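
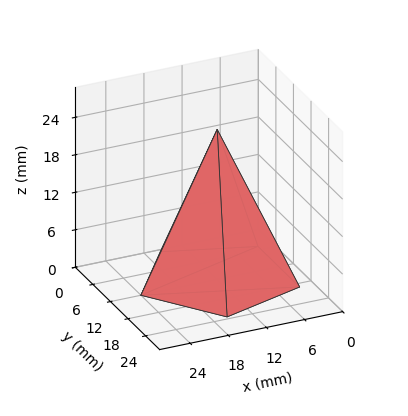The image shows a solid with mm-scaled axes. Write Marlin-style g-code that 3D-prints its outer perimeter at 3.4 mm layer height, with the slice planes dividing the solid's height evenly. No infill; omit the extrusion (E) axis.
Reading the render: the shape is a regular 5-sided pyramid, base circumscribed radius ≈ 12 mm, apex at z ≈ 24 mm (dimensions read to the nearest mm from the axis ticks). For the g-code, the solid's height is divided into equal slices at the stated Δz and each level perimeter traced with G1 moves after a G0 lift.

; perimeter-only toolpath
G21 ; units = mm
G90 ; absolute positioning
G28 ; home
; layer 1
G0 Z3.4
G0 X22.3 Y12.0
G1 X15.2 Y21.8
G1 X3.7 Y18.1
G1 X3.7 Y5.9
G1 X15.2 Y2.2
G1 X22.3 Y12.0
; layer 2
G0 Z6.9
G0 X20.6 Y12.0
G1 X14.6 Y20.1
G1 X5.1 Y17.1
G1 X5.1 Y6.9
G1 X14.6 Y3.9
G1 X20.6 Y12.0
; layer 3
G0 Z10.3
G0 X18.9 Y12.0
G1 X14.1 Y18.5
G1 X6.5 Y16.1
G1 X6.5 Y7.9
G1 X14.1 Y5.5
G1 X18.9 Y12.0
; layer 4
G0 Z13.7
G0 X17.1 Y12.0
G1 X13.6 Y16.9
G1 X7.8 Y15.0
G1 X7.8 Y9.0
G1 X13.6 Y7.1
G1 X17.1 Y12.0
; layer 5
G0 Z17.1
G0 X15.4 Y12.0
G1 X13.1 Y15.3
G1 X9.2 Y14.0
G1 X9.2 Y10.0
G1 X13.1 Y8.7
G1 X15.4 Y12.0
; layer 6
G0 Z20.6
G0 X13.7 Y12.0
G1 X12.5 Y13.6
G1 X10.6 Y13.0
G1 X10.6 Y11.0
G1 X12.5 Y10.4
G1 X13.7 Y12.0
M2 ; end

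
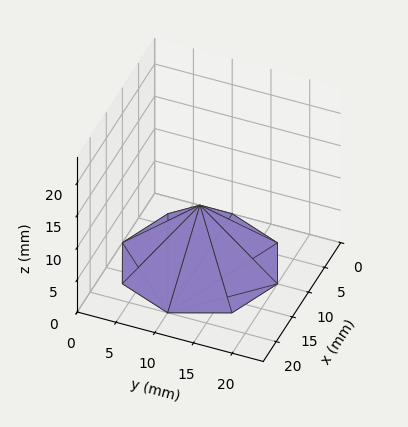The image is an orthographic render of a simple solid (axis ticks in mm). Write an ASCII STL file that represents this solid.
Reading the render: the shape is a regular 8-sided pyramid, base circumscribed radius ≈ 10 mm, apex at z ≈ 9 mm (dimensions read to the nearest mm from the axis ticks). For the STL, each face is triangulated and given an outward normal.

solid part
  facet normal 0.0000 0.0000 -1.0000
    outer loop
      vertex 10.000 20.000 0.000
      vertex 17.071 17.071 0.000
      vertex 20.000 10.000 0.000
    endloop
  endfacet
  facet normal 0.0000 0.0000 -1.0000
    outer loop
      vertex 2.929 17.071 0.000
      vertex 10.000 20.000 0.000
      vertex 20.000 10.000 0.000
    endloop
  endfacet
  facet normal 0.0000 0.0000 -1.0000
    outer loop
      vertex 0.000 10.000 0.000
      vertex 2.929 17.071 0.000
      vertex 20.000 10.000 0.000
    endloop
  endfacet
  facet normal 0.0000 0.0000 -1.0000
    outer loop
      vertex 2.929 2.929 0.000
      vertex 0.000 10.000 0.000
      vertex 20.000 10.000 0.000
    endloop
  endfacet
  facet normal 0.0000 0.0000 -1.0000
    outer loop
      vertex 10.000 0.000 0.000
      vertex 2.929 2.929 0.000
      vertex 20.000 10.000 0.000
    endloop
  endfacet
  facet normal 0.0000 0.0000 -1.0000
    outer loop
      vertex 17.071 2.929 0.000
      vertex 10.000 0.000 0.000
      vertex 20.000 10.000 0.000
    endloop
  endfacet
  facet normal 0.6447 0.2670 0.7163
    outer loop
      vertex 20.000 10.000 0.000
      vertex 17.071 17.071 0.000
      vertex 10.000 10.000 9.000
    endloop
  endfacet
  facet normal 0.2670 0.6447 0.7163
    outer loop
      vertex 17.071 17.071 0.000
      vertex 10.000 20.000 0.000
      vertex 10.000 10.000 9.000
    endloop
  endfacet
  facet normal -0.2670 0.6447 0.7163
    outer loop
      vertex 10.000 20.000 0.000
      vertex 2.929 17.071 0.000
      vertex 10.000 10.000 9.000
    endloop
  endfacet
  facet normal -0.6447 0.2670 0.7163
    outer loop
      vertex 2.929 17.071 0.000
      vertex 0.000 10.000 0.000
      vertex 10.000 10.000 9.000
    endloop
  endfacet
  facet normal -0.6447 -0.2670 0.7163
    outer loop
      vertex 0.000 10.000 0.000
      vertex 2.929 2.929 0.000
      vertex 10.000 10.000 9.000
    endloop
  endfacet
  facet normal -0.2670 -0.6447 0.7163
    outer loop
      vertex 2.929 2.929 0.000
      vertex 10.000 0.000 0.000
      vertex 10.000 10.000 9.000
    endloop
  endfacet
  facet normal 0.2670 -0.6447 0.7163
    outer loop
      vertex 10.000 0.000 0.000
      vertex 17.071 2.929 0.000
      vertex 10.000 10.000 9.000
    endloop
  endfacet
  facet normal 0.6447 -0.2670 0.7163
    outer loop
      vertex 17.071 2.929 0.000
      vertex 20.000 10.000 0.000
      vertex 10.000 10.000 9.000
    endloop
  endfacet
endsolid part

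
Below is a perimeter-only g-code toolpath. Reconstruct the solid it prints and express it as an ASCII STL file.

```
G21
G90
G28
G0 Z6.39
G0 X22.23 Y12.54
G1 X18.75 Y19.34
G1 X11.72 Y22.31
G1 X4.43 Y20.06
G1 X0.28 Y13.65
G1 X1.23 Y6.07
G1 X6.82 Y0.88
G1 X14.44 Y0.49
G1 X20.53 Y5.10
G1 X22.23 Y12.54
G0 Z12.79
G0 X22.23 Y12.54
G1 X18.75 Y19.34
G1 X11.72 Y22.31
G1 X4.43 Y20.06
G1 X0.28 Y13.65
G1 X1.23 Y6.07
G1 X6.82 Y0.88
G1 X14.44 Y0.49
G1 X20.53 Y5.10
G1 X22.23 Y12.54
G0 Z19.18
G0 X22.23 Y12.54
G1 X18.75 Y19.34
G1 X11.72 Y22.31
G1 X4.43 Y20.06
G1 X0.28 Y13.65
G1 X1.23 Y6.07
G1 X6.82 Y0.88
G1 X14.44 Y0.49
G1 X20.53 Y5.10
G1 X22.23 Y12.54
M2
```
solid part
  facet normal 0.0000 0.0000 -1.0000
    outer loop
      vertex 11.72 22.31 0.00
      vertex 18.75 19.34 0.00
      vertex 22.23 12.54 0.00
    endloop
  endfacet
  facet normal 0.0000 0.0000 -1.0000
    outer loop
      vertex 4.43 20.06 0.00
      vertex 11.72 22.31 0.00
      vertex 22.23 12.54 0.00
    endloop
  endfacet
  facet normal 0.0000 0.0000 -1.0000
    outer loop
      vertex 0.28 13.65 0.00
      vertex 4.43 20.06 0.00
      vertex 22.23 12.54 0.00
    endloop
  endfacet
  facet normal 0.0000 0.0000 -1.0000
    outer loop
      vertex 1.23 6.07 0.00
      vertex 0.28 13.65 0.00
      vertex 22.23 12.54 0.00
    endloop
  endfacet
  facet normal 0.0000 0.0000 -1.0000
    outer loop
      vertex 6.82 0.88 0.00
      vertex 1.23 6.07 0.00
      vertex 22.23 12.54 0.00
    endloop
  endfacet
  facet normal 0.0000 0.0000 -1.0000
    outer loop
      vertex 14.44 0.49 0.00
      vertex 6.82 0.88 0.00
      vertex 22.23 12.54 0.00
    endloop
  endfacet
  facet normal 0.0000 0.0000 -1.0000
    outer loop
      vertex 20.53 5.10 0.00
      vertex 14.44 0.49 0.00
      vertex 22.23 12.54 0.00
    endloop
  endfacet
  facet normal 0.0000 0.0000 1.0000
    outer loop
      vertex 22.23 12.54 19.18
      vertex 18.75 19.34 19.18
      vertex 11.72 22.31 19.18
    endloop
  endfacet
  facet normal 0.0000 0.0000 1.0000
    outer loop
      vertex 22.23 12.54 19.18
      vertex 11.72 22.31 19.18
      vertex 4.43 20.06 19.18
    endloop
  endfacet
  facet normal 0.0000 0.0000 1.0000
    outer loop
      vertex 22.23 12.54 19.18
      vertex 4.43 20.06 19.18
      vertex 0.28 13.65 19.18
    endloop
  endfacet
  facet normal 0.0000 0.0000 1.0000
    outer loop
      vertex 22.23 12.54 19.18
      vertex 0.28 13.65 19.18
      vertex 1.23 6.07 19.18
    endloop
  endfacet
  facet normal 0.0000 0.0000 1.0000
    outer loop
      vertex 22.23 12.54 19.18
      vertex 1.23 6.07 19.18
      vertex 6.82 0.88 19.18
    endloop
  endfacet
  facet normal 0.0000 0.0000 1.0000
    outer loop
      vertex 22.23 12.54 19.18
      vertex 6.82 0.88 19.18
      vertex 14.44 0.49 19.18
    endloop
  endfacet
  facet normal 0.0000 0.0000 1.0000
    outer loop
      vertex 22.23 12.54 19.18
      vertex 14.44 0.49 19.18
      vertex 20.53 5.10 19.18
    endloop
  endfacet
  facet normal 0.8902 0.4556 0.0000
    outer loop
      vertex 22.23 12.54 0.00
      vertex 18.75 19.34 0.00
      vertex 18.75 19.34 19.18
    endloop
  endfacet
  facet normal 0.8902 0.4556 0.0000
    outer loop
      vertex 22.23 12.54 0.00
      vertex 18.75 19.34 19.18
      vertex 22.23 12.54 19.18
    endloop
  endfacet
  facet normal 0.3892 0.9212 0.0000
    outer loop
      vertex 18.75 19.34 0.00
      vertex 11.72 22.31 0.00
      vertex 11.72 22.31 19.18
    endloop
  endfacet
  facet normal 0.3892 0.9212 0.0000
    outer loop
      vertex 18.75 19.34 0.00
      vertex 11.72 22.31 19.18
      vertex 18.75 19.34 19.18
    endloop
  endfacet
  facet normal -0.2949 0.9555 0.0000
    outer loop
      vertex 11.72 22.31 0.00
      vertex 4.43 20.06 0.00
      vertex 4.43 20.06 19.18
    endloop
  endfacet
  facet normal -0.2949 0.9555 0.0000
    outer loop
      vertex 11.72 22.31 0.00
      vertex 4.43 20.06 19.18
      vertex 11.72 22.31 19.18
    endloop
  endfacet
  facet normal -0.8394 0.5435 0.0000
    outer loop
      vertex 4.43 20.06 0.00
      vertex 0.28 13.65 0.00
      vertex 0.28 13.65 19.18
    endloop
  endfacet
  facet normal -0.8394 0.5435 0.0000
    outer loop
      vertex 4.43 20.06 0.00
      vertex 0.28 13.65 19.18
      vertex 4.43 20.06 19.18
    endloop
  endfacet
  facet normal -0.9922 -0.1244 0.0000
    outer loop
      vertex 0.28 13.65 0.00
      vertex 1.23 6.07 0.00
      vertex 1.23 6.07 19.18
    endloop
  endfacet
  facet normal -0.9922 -0.1244 0.0000
    outer loop
      vertex 0.28 13.65 0.00
      vertex 1.23 6.07 19.18
      vertex 0.28 13.65 19.18
    endloop
  endfacet
  facet normal -0.6804 -0.7328 0.0000
    outer loop
      vertex 1.23 6.07 0.00
      vertex 6.82 0.88 0.00
      vertex 6.82 0.88 19.18
    endloop
  endfacet
  facet normal -0.6804 -0.7328 0.0000
    outer loop
      vertex 1.23 6.07 0.00
      vertex 6.82 0.88 19.18
      vertex 1.23 6.07 19.18
    endloop
  endfacet
  facet normal -0.0511 -0.9987 0.0000
    outer loop
      vertex 6.82 0.88 0.00
      vertex 14.44 0.49 0.00
      vertex 14.44 0.49 19.18
    endloop
  endfacet
  facet normal -0.0511 -0.9987 0.0000
    outer loop
      vertex 6.82 0.88 0.00
      vertex 14.44 0.49 19.18
      vertex 6.82 0.88 19.18
    endloop
  endfacet
  facet normal 0.6036 -0.7973 0.0000
    outer loop
      vertex 14.44 0.49 0.00
      vertex 20.53 5.10 0.00
      vertex 20.53 5.10 19.18
    endloop
  endfacet
  facet normal 0.6036 -0.7973 0.0000
    outer loop
      vertex 14.44 0.49 0.00
      vertex 20.53 5.10 19.18
      vertex 14.44 0.49 19.18
    endloop
  endfacet
  facet normal 0.9749 -0.2228 0.0000
    outer loop
      vertex 20.53 5.10 0.00
      vertex 22.23 12.54 0.00
      vertex 22.23 12.54 19.18
    endloop
  endfacet
  facet normal 0.9749 -0.2228 0.0000
    outer loop
      vertex 20.53 5.10 0.00
      vertex 22.23 12.54 19.18
      vertex 20.53 5.10 19.18
    endloop
  endfacet
endsolid part

The G0 Z moves step by Δz≈6.39 mm. Every layer's G1 loop is the same polygon, so the solid is a straight extrusion of it from z=0 to z≈19.2. Closing with flat bottom and top caps and triangulating gives 32 facets — a regular 9-sided prism (a cylinder approximated with 9 flat sides), circumscribed radius ≈ 11.2 mm, height ≈ 19.2 mm.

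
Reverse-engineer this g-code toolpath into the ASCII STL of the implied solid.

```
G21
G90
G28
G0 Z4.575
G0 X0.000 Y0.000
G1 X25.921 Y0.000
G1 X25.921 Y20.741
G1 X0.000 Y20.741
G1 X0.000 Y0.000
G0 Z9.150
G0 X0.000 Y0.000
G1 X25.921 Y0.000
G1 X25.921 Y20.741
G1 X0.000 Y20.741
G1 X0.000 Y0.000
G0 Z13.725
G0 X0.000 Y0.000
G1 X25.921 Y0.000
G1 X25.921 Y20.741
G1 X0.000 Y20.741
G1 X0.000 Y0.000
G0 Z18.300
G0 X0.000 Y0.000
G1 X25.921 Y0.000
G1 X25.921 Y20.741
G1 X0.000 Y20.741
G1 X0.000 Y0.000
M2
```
solid part
  facet normal 0.0000 0.0000 -1.0000
    outer loop
      vertex 25.921 20.741 0.000
      vertex 25.921 0.000 0.000
      vertex 0.000 0.000 0.000
    endloop
  endfacet
  facet normal 0.0000 0.0000 -1.0000
    outer loop
      vertex 0.000 20.741 0.000
      vertex 25.921 20.741 0.000
      vertex 0.000 0.000 0.000
    endloop
  endfacet
  facet normal 0.0000 0.0000 1.0000
    outer loop
      vertex 0.000 0.000 18.300
      vertex 25.921 0.000 18.300
      vertex 25.921 20.741 18.300
    endloop
  endfacet
  facet normal 0.0000 0.0000 1.0000
    outer loop
      vertex 0.000 0.000 18.300
      vertex 25.921 20.741 18.300
      vertex 0.000 20.741 18.300
    endloop
  endfacet
  facet normal 0.0000 -1.0000 0.0000
    outer loop
      vertex 0.000 0.000 0.000
      vertex 25.921 0.000 0.000
      vertex 25.921 0.000 18.300
    endloop
  endfacet
  facet normal 0.0000 -1.0000 0.0000
    outer loop
      vertex 0.000 0.000 0.000
      vertex 25.921 0.000 18.300
      vertex 0.000 0.000 18.300
    endloop
  endfacet
  facet normal 0.0000 1.0000 0.0000
    outer loop
      vertex 25.921 20.741 18.300
      vertex 25.921 20.741 0.000
      vertex 0.000 20.741 0.000
    endloop
  endfacet
  facet normal 0.0000 1.0000 0.0000
    outer loop
      vertex 0.000 20.741 18.300
      vertex 25.921 20.741 18.300
      vertex 0.000 20.741 0.000
    endloop
  endfacet
  facet normal -1.0000 0.0000 0.0000
    outer loop
      vertex 0.000 20.741 18.300
      vertex 0.000 20.741 0.000
      vertex 0.000 0.000 0.000
    endloop
  endfacet
  facet normal -1.0000 0.0000 0.0000
    outer loop
      vertex 0.000 0.000 18.300
      vertex 0.000 20.741 18.300
      vertex 0.000 0.000 0.000
    endloop
  endfacet
  facet normal 1.0000 0.0000 0.0000
    outer loop
      vertex 25.921 0.000 0.000
      vertex 25.921 20.741 0.000
      vertex 25.921 20.741 18.300
    endloop
  endfacet
  facet normal 1.0000 0.0000 0.0000
    outer loop
      vertex 25.921 0.000 0.000
      vertex 25.921 20.741 18.300
      vertex 25.921 0.000 18.300
    endloop
  endfacet
endsolid part

The G0 Z moves step by Δz≈4.575 mm. Every layer's G1 loop is the same polygon, so the solid is a straight extrusion of it from z=0 to z≈18.3. Closing with flat bottom and top caps and triangulating gives 12 facets — a rectangular box, roughly 25.9 × 20.7 mm footprint and 18.3 mm tall.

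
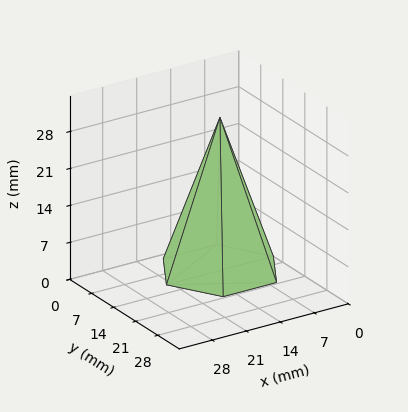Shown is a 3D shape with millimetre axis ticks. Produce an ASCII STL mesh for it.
Reading the render: the shape is a regular 6-sided pyramid, base circumscribed radius ≈ 11 mm, apex at z ≈ 29 mm (dimensions read to the nearest mm from the axis ticks). For the STL, each face is triangulated and given an outward normal.

solid part
  facet normal 0.0000 0.0000 -1.0000
    outer loop
      vertex 5.5 20.5 0.0
      vertex 16.5 20.5 0.0
      vertex 22.0 11.0 0.0
    endloop
  endfacet
  facet normal 0.0000 0.0000 -1.0000
    outer loop
      vertex 0.0 11.0 0.0
      vertex 5.5 20.5 0.0
      vertex 22.0 11.0 0.0
    endloop
  endfacet
  facet normal 0.0000 0.0000 -1.0000
    outer loop
      vertex 5.5 1.5 0.0
      vertex 0.0 11.0 0.0
      vertex 22.0 11.0 0.0
    endloop
  endfacet
  facet normal 0.0000 0.0000 -1.0000
    outer loop
      vertex 16.5 1.5 0.0
      vertex 5.5 1.5 0.0
      vertex 22.0 11.0 0.0
    endloop
  endfacet
  facet normal 0.8223 0.4760 0.3119
    outer loop
      vertex 22.0 11.0 0.0
      vertex 16.5 20.5 0.0
      vertex 11.0 11.0 29.0
    endloop
  endfacet
  facet normal 0.0000 0.9503 0.3113
    outer loop
      vertex 16.5 20.5 0.0
      vertex 5.5 20.5 0.0
      vertex 11.0 11.0 29.0
    endloop
  endfacet
  facet normal -0.8223 0.4760 0.3119
    outer loop
      vertex 5.5 20.5 0.0
      vertex 0.0 11.0 0.0
      vertex 11.0 11.0 29.0
    endloop
  endfacet
  facet normal -0.8223 -0.4760 0.3119
    outer loop
      vertex 0.0 11.0 0.0
      vertex 5.5 1.5 0.0
      vertex 11.0 11.0 29.0
    endloop
  endfacet
  facet normal 0.0000 -0.9503 0.3113
    outer loop
      vertex 5.5 1.5 0.0
      vertex 16.5 1.5 0.0
      vertex 11.0 11.0 29.0
    endloop
  endfacet
  facet normal 0.8223 -0.4760 0.3119
    outer loop
      vertex 16.5 1.5 0.0
      vertex 22.0 11.0 0.0
      vertex 11.0 11.0 29.0
    endloop
  endfacet
endsolid part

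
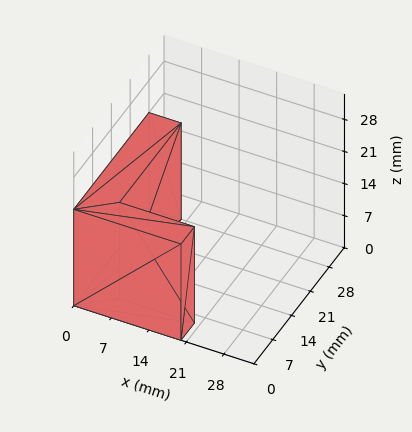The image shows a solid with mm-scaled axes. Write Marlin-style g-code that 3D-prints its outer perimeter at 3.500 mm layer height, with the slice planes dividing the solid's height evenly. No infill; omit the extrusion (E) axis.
Reading the render: the shape is an L-shaped prism: outer 20 × 28 mm, arm thicknesses ≈ 5 mm (horizontal) and 6 mm (vertical), extruded 21 mm in z (dimensions read to the nearest mm from the axis ticks). For the g-code, the solid's height is divided into equal slices at the stated Δz and each level perimeter traced with G1 moves after a G0 lift.

; perimeter-only toolpath
G21 ; units = mm
G90 ; absolute positioning
G28 ; home
; layer 1
G0 Z3.500
G0 X0.000 Y0.000
G1 X20.000 Y0.000
G1 X20.000 Y5.000
G1 X6.000 Y5.000
G1 X6.000 Y28.000
G1 X0.000 Y28.000
G1 X0.000 Y0.000
; layer 2
G0 Z7.000
G0 X0.000 Y0.000
G1 X20.000 Y0.000
G1 X20.000 Y5.000
G1 X6.000 Y5.000
G1 X6.000 Y28.000
G1 X0.000 Y28.000
G1 X0.000 Y0.000
; layer 3
G0 Z10.500
G0 X0.000 Y0.000
G1 X20.000 Y0.000
G1 X20.000 Y5.000
G1 X6.000 Y5.000
G1 X6.000 Y28.000
G1 X0.000 Y28.000
G1 X0.000 Y0.000
; layer 4
G0 Z14.000
G0 X0.000 Y0.000
G1 X20.000 Y0.000
G1 X20.000 Y5.000
G1 X6.000 Y5.000
G1 X6.000 Y28.000
G1 X0.000 Y28.000
G1 X0.000 Y0.000
; layer 5
G0 Z17.500
G0 X0.000 Y0.000
G1 X20.000 Y0.000
G1 X20.000 Y5.000
G1 X6.000 Y5.000
G1 X6.000 Y28.000
G1 X0.000 Y28.000
G1 X0.000 Y0.000
; layer 6
G0 Z21.000
G0 X0.000 Y0.000
G1 X20.000 Y0.000
G1 X20.000 Y5.000
G1 X6.000 Y5.000
G1 X6.000 Y28.000
G1 X0.000 Y28.000
G1 X0.000 Y0.000
M2 ; end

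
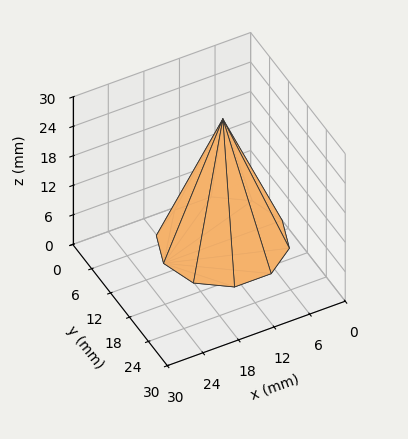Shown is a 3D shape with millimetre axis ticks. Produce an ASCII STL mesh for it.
Reading the render: the shape is a regular 10-sided pyramid, base circumscribed radius ≈ 10 mm, apex at z ≈ 25 mm (dimensions read to the nearest mm from the axis ticks). For the STL, each face is triangulated and given an outward normal.

solid part
  facet normal 0.0000 0.0000 -1.0000
    outer loop
      vertex 13.090 19.511 0.000
      vertex 18.090 15.878 0.000
      vertex 20.000 10.000 0.000
    endloop
  endfacet
  facet normal 0.0000 0.0000 -1.0000
    outer loop
      vertex 6.910 19.511 0.000
      vertex 13.090 19.511 0.000
      vertex 20.000 10.000 0.000
    endloop
  endfacet
  facet normal 0.0000 0.0000 -1.0000
    outer loop
      vertex 1.910 15.878 0.000
      vertex 6.910 19.511 0.000
      vertex 20.000 10.000 0.000
    endloop
  endfacet
  facet normal 0.0000 0.0000 -1.0000
    outer loop
      vertex 0.000 10.000 0.000
      vertex 1.910 15.878 0.000
      vertex 20.000 10.000 0.000
    endloop
  endfacet
  facet normal 0.0000 0.0000 -1.0000
    outer loop
      vertex 1.910 4.122 0.000
      vertex 0.000 10.000 0.000
      vertex 20.000 10.000 0.000
    endloop
  endfacet
  facet normal 0.0000 0.0000 -1.0000
    outer loop
      vertex 6.910 0.489 0.000
      vertex 1.910 4.122 0.000
      vertex 20.000 10.000 0.000
    endloop
  endfacet
  facet normal 0.0000 0.0000 -1.0000
    outer loop
      vertex 13.090 0.489 0.000
      vertex 6.910 0.489 0.000
      vertex 20.000 10.000 0.000
    endloop
  endfacet
  facet normal 0.0000 0.0000 -1.0000
    outer loop
      vertex 18.090 4.122 0.000
      vertex 13.090 0.489 0.000
      vertex 20.000 10.000 0.000
    endloop
  endfacet
  facet normal 0.8889 0.2888 0.3556
    outer loop
      vertex 20.000 10.000 0.000
      vertex 18.090 15.878 0.000
      vertex 10.000 10.000 25.000
    endloop
  endfacet
  facet normal 0.5494 0.7561 0.3556
    outer loop
      vertex 18.090 15.878 0.000
      vertex 13.090 19.511 0.000
      vertex 10.000 10.000 25.000
    endloop
  endfacet
  facet normal 0.0000 0.9346 0.3556
    outer loop
      vertex 13.090 19.511 0.000
      vertex 6.910 19.511 0.000
      vertex 10.000 10.000 25.000
    endloop
  endfacet
  facet normal -0.5494 0.7561 0.3556
    outer loop
      vertex 6.910 19.511 0.000
      vertex 1.910 15.878 0.000
      vertex 10.000 10.000 25.000
    endloop
  endfacet
  facet normal -0.8889 0.2888 0.3556
    outer loop
      vertex 1.910 15.878 0.000
      vertex 0.000 10.000 0.000
      vertex 10.000 10.000 25.000
    endloop
  endfacet
  facet normal -0.8889 -0.2888 0.3556
    outer loop
      vertex 0.000 10.000 0.000
      vertex 1.910 4.122 0.000
      vertex 10.000 10.000 25.000
    endloop
  endfacet
  facet normal -0.5494 -0.7561 0.3556
    outer loop
      vertex 1.910 4.122 0.000
      vertex 6.910 0.489 0.000
      vertex 10.000 10.000 25.000
    endloop
  endfacet
  facet normal 0.0000 -0.9346 0.3556
    outer loop
      vertex 6.910 0.489 0.000
      vertex 13.090 0.489 0.000
      vertex 10.000 10.000 25.000
    endloop
  endfacet
  facet normal 0.5494 -0.7561 0.3556
    outer loop
      vertex 13.090 0.489 0.000
      vertex 18.090 4.122 0.000
      vertex 10.000 10.000 25.000
    endloop
  endfacet
  facet normal 0.8889 -0.2888 0.3556
    outer loop
      vertex 18.090 4.122 0.000
      vertex 20.000 10.000 0.000
      vertex 10.000 10.000 25.000
    endloop
  endfacet
endsolid part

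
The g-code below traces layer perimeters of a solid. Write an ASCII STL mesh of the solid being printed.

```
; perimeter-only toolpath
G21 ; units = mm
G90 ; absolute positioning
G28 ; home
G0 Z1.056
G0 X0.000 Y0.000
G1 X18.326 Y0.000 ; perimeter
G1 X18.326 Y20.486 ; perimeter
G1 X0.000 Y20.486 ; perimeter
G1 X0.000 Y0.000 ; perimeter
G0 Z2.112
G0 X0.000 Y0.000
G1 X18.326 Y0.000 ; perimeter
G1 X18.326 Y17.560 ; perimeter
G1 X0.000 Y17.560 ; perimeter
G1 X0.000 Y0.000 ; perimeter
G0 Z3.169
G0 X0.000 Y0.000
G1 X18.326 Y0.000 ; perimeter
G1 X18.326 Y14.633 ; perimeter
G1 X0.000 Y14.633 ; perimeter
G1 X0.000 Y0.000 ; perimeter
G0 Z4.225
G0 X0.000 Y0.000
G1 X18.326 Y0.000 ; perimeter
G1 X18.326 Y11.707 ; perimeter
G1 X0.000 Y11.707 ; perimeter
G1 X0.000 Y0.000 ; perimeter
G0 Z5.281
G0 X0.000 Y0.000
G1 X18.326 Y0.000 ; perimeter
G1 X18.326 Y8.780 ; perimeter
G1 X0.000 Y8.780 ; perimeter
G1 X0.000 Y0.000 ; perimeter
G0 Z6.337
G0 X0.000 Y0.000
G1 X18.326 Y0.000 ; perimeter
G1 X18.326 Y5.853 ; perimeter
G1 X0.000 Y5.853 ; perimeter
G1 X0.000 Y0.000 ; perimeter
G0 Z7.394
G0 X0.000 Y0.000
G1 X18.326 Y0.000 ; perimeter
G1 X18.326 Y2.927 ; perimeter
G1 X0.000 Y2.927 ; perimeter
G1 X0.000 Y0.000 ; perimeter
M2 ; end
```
solid part
  facet normal 0.0000 0.0000 -1.0000
    outer loop
      vertex 18.326 23.413 0.000
      vertex 18.326 0.000 0.000
      vertex 0.000 0.000 0.000
    endloop
  endfacet
  facet normal 0.0000 0.0000 -1.0000
    outer loop
      vertex 0.000 23.413 0.000
      vertex 18.326 23.413 0.000
      vertex 0.000 0.000 0.000
    endloop
  endfacet
  facet normal 0.0000 -1.0000 0.0000
    outer loop
      vertex 0.000 0.000 0.000
      vertex 18.326 0.000 0.000
      vertex 18.326 0.000 8.450
    endloop
  endfacet
  facet normal 0.0000 -1.0000 0.0000
    outer loop
      vertex 0.000 0.000 0.000
      vertex 18.326 0.000 8.450
      vertex 0.000 0.000 8.450
    endloop
  endfacet
  facet normal 0.0000 0.3395 0.9406
    outer loop
      vertex 0.000 0.000 8.450
      vertex 18.326 0.000 8.450
      vertex 18.326 23.413 0.000
    endloop
  endfacet
  facet normal 0.0000 0.3395 0.9406
    outer loop
      vertex 0.000 0.000 8.450
      vertex 18.326 23.413 0.000
      vertex 0.000 23.413 0.000
    endloop
  endfacet
  facet normal -1.0000 0.0000 0.0000
    outer loop
      vertex 0.000 0.000 8.450
      vertex 0.000 23.413 0.000
      vertex 0.000 0.000 0.000
    endloop
  endfacet
  facet normal 1.0000 0.0000 0.0000
    outer loop
      vertex 18.326 0.000 0.000
      vertex 18.326 23.413 0.000
      vertex 18.326 0.000 8.450
    endloop
  endfacet
endsolid part

The G0 Z moves step by Δz≈1.056 mm. The G1 loops shrink linearly with z, so the solid tapers from its base footprint up to z≈8.45. Closing with a flat bottom cap and the tapered top and triangulating gives 8 facets — a wedge (ramp): 18.3 × 23.4 mm base, rising to 8.45 mm along the y=0 edge and sloping linearly to z=0 at y=23.4.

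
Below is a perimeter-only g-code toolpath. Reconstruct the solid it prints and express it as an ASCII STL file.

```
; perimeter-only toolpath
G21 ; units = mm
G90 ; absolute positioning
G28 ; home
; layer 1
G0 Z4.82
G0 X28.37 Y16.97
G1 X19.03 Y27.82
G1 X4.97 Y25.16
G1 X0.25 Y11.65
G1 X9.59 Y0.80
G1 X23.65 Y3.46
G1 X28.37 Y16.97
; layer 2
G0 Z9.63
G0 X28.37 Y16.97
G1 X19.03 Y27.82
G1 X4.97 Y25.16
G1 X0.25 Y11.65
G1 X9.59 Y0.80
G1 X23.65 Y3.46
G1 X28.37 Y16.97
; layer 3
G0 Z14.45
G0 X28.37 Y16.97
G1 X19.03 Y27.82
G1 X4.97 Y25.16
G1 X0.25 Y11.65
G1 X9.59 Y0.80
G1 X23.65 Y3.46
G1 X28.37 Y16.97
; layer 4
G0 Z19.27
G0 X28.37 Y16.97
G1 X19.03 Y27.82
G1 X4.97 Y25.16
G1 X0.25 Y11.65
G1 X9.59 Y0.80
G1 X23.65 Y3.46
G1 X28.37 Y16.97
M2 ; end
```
solid part
  facet normal 0.0000 0.0000 -1.0000
    outer loop
      vertex 4.97 25.16 0.00
      vertex 19.03 27.82 0.00
      vertex 28.37 16.97 0.00
    endloop
  endfacet
  facet normal 0.0000 0.0000 -1.0000
    outer loop
      vertex 0.25 11.65 0.00
      vertex 4.97 25.16 0.00
      vertex 28.37 16.97 0.00
    endloop
  endfacet
  facet normal 0.0000 0.0000 -1.0000
    outer loop
      vertex 9.59 0.80 0.00
      vertex 0.25 11.65 0.00
      vertex 28.37 16.97 0.00
    endloop
  endfacet
  facet normal 0.0000 0.0000 -1.0000
    outer loop
      vertex 23.65 3.46 0.00
      vertex 9.59 0.80 0.00
      vertex 28.37 16.97 0.00
    endloop
  endfacet
  facet normal 0.0000 0.0000 1.0000
    outer loop
      vertex 28.37 16.97 19.27
      vertex 19.03 27.82 19.27
      vertex 4.97 25.16 19.27
    endloop
  endfacet
  facet normal 0.0000 0.0000 1.0000
    outer loop
      vertex 28.37 16.97 19.27
      vertex 4.97 25.16 19.27
      vertex 0.25 11.65 19.27
    endloop
  endfacet
  facet normal 0.0000 0.0000 1.0000
    outer loop
      vertex 28.37 16.97 19.27
      vertex 0.25 11.65 19.27
      vertex 9.59 0.80 19.27
    endloop
  endfacet
  facet normal 0.0000 0.0000 1.0000
    outer loop
      vertex 28.37 16.97 19.27
      vertex 9.59 0.80 19.27
      vertex 23.65 3.46 19.27
    endloop
  endfacet
  facet normal 0.7579 0.6524 0.0000
    outer loop
      vertex 28.37 16.97 0.00
      vertex 19.03 27.82 0.00
      vertex 19.03 27.82 19.27
    endloop
  endfacet
  facet normal 0.7579 0.6524 0.0000
    outer loop
      vertex 28.37 16.97 0.00
      vertex 19.03 27.82 19.27
      vertex 28.37 16.97 19.27
    endloop
  endfacet
  facet normal -0.1859 0.9826 0.0000
    outer loop
      vertex 19.03 27.82 0.00
      vertex 4.97 25.16 0.00
      vertex 4.97 25.16 19.27
    endloop
  endfacet
  facet normal -0.1859 0.9826 0.0000
    outer loop
      vertex 19.03 27.82 0.00
      vertex 4.97 25.16 19.27
      vertex 19.03 27.82 19.27
    endloop
  endfacet
  facet normal -0.9440 0.3298 0.0000
    outer loop
      vertex 4.97 25.16 0.00
      vertex 0.25 11.65 0.00
      vertex 0.25 11.65 19.27
    endloop
  endfacet
  facet normal -0.9440 0.3298 0.0000
    outer loop
      vertex 4.97 25.16 0.00
      vertex 0.25 11.65 19.27
      vertex 4.97 25.16 19.27
    endloop
  endfacet
  facet normal -0.7579 -0.6524 0.0000
    outer loop
      vertex 0.25 11.65 0.00
      vertex 9.59 0.80 0.00
      vertex 9.59 0.80 19.27
    endloop
  endfacet
  facet normal -0.7579 -0.6524 0.0000
    outer loop
      vertex 0.25 11.65 0.00
      vertex 9.59 0.80 19.27
      vertex 0.25 11.65 19.27
    endloop
  endfacet
  facet normal 0.1859 -0.9826 0.0000
    outer loop
      vertex 9.59 0.80 0.00
      vertex 23.65 3.46 0.00
      vertex 23.65 3.46 19.27
    endloop
  endfacet
  facet normal 0.1859 -0.9826 0.0000
    outer loop
      vertex 9.59 0.80 0.00
      vertex 23.65 3.46 19.27
      vertex 9.59 0.80 19.27
    endloop
  endfacet
  facet normal 0.9440 -0.3298 0.0000
    outer loop
      vertex 23.65 3.46 0.00
      vertex 28.37 16.97 0.00
      vertex 28.37 16.97 19.27
    endloop
  endfacet
  facet normal 0.9440 -0.3298 0.0000
    outer loop
      vertex 23.65 3.46 0.00
      vertex 28.37 16.97 19.27
      vertex 23.65 3.46 19.27
    endloop
  endfacet
endsolid part

The G0 Z moves step by Δz≈4.82 mm. Every layer's G1 loop is the same polygon, so the solid is a straight extrusion of it from z=0 to z≈19.3. Closing with flat bottom and top caps and triangulating gives 20 facets — a regular 6-sided prism (a cylinder approximated with 6 flat sides), circumscribed radius ≈ 14.3 mm, height ≈ 19.3 mm.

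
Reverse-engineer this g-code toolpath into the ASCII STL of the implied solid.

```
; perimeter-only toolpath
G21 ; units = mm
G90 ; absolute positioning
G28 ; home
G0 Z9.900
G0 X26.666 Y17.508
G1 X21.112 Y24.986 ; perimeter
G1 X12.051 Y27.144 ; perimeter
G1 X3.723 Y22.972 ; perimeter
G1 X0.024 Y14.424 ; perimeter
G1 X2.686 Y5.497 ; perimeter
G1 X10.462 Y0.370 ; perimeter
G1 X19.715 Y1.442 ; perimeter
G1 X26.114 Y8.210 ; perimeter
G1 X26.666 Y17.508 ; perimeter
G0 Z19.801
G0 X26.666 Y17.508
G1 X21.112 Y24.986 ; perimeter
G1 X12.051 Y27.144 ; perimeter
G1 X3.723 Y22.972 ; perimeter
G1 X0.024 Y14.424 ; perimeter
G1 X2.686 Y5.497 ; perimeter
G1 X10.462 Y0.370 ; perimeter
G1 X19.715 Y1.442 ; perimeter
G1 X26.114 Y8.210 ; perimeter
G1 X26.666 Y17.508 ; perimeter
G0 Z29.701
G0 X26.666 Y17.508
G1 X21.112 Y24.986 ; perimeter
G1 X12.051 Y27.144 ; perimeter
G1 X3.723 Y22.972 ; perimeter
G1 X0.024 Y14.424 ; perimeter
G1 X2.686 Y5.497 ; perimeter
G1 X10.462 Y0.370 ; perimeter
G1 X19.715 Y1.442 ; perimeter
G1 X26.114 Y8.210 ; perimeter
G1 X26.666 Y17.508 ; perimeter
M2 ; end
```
solid part
  facet normal 0.0000 0.0000 -1.0000
    outer loop
      vertex 12.051 27.144 0.000
      vertex 21.112 24.986 0.000
      vertex 26.666 17.508 0.000
    endloop
  endfacet
  facet normal 0.0000 0.0000 -1.0000
    outer loop
      vertex 3.723 22.972 0.000
      vertex 12.051 27.144 0.000
      vertex 26.666 17.508 0.000
    endloop
  endfacet
  facet normal 0.0000 0.0000 -1.0000
    outer loop
      vertex 0.024 14.424 0.000
      vertex 3.723 22.972 0.000
      vertex 26.666 17.508 0.000
    endloop
  endfacet
  facet normal 0.0000 0.0000 -1.0000
    outer loop
      vertex 2.686 5.497 0.000
      vertex 0.024 14.424 0.000
      vertex 26.666 17.508 0.000
    endloop
  endfacet
  facet normal 0.0000 0.0000 -1.0000
    outer loop
      vertex 10.462 0.370 0.000
      vertex 2.686 5.497 0.000
      vertex 26.666 17.508 0.000
    endloop
  endfacet
  facet normal 0.0000 0.0000 -1.0000
    outer loop
      vertex 19.715 1.442 0.000
      vertex 10.462 0.370 0.000
      vertex 26.666 17.508 0.000
    endloop
  endfacet
  facet normal 0.0000 0.0000 -1.0000
    outer loop
      vertex 26.114 8.210 0.000
      vertex 19.715 1.442 0.000
      vertex 26.666 17.508 0.000
    endloop
  endfacet
  facet normal 0.0000 0.0000 1.0000
    outer loop
      vertex 26.666 17.508 29.701
      vertex 21.112 24.986 29.701
      vertex 12.051 27.144 29.701
    endloop
  endfacet
  facet normal 0.0000 0.0000 1.0000
    outer loop
      vertex 26.666 17.508 29.701
      vertex 12.051 27.144 29.701
      vertex 3.723 22.972 29.701
    endloop
  endfacet
  facet normal 0.0000 0.0000 1.0000
    outer loop
      vertex 26.666 17.508 29.701
      vertex 3.723 22.972 29.701
      vertex 0.024 14.424 29.701
    endloop
  endfacet
  facet normal 0.0000 0.0000 1.0000
    outer loop
      vertex 26.666 17.508 29.701
      vertex 0.024 14.424 29.701
      vertex 2.686 5.497 29.701
    endloop
  endfacet
  facet normal 0.0000 0.0000 1.0000
    outer loop
      vertex 26.666 17.508 29.701
      vertex 2.686 5.497 29.701
      vertex 10.462 0.370 29.701
    endloop
  endfacet
  facet normal 0.0000 0.0000 1.0000
    outer loop
      vertex 26.666 17.508 29.701
      vertex 10.462 0.370 29.701
      vertex 19.715 1.442 29.701
    endloop
  endfacet
  facet normal 0.0000 0.0000 1.0000
    outer loop
      vertex 26.666 17.508 29.701
      vertex 19.715 1.442 29.701
      vertex 26.114 8.210 29.701
    endloop
  endfacet
  facet normal 0.8028 0.5962 0.0000
    outer loop
      vertex 26.666 17.508 0.000
      vertex 21.112 24.986 0.000
      vertex 21.112 24.986 29.701
    endloop
  endfacet
  facet normal 0.8028 0.5962 0.0000
    outer loop
      vertex 26.666 17.508 0.000
      vertex 21.112 24.986 29.701
      vertex 26.666 17.508 29.701
    endloop
  endfacet
  facet normal 0.2317 0.9728 0.0000
    outer loop
      vertex 21.112 24.986 0.000
      vertex 12.051 27.144 0.000
      vertex 12.051 27.144 29.701
    endloop
  endfacet
  facet normal 0.2317 0.9728 0.0000
    outer loop
      vertex 21.112 24.986 0.000
      vertex 12.051 27.144 29.701
      vertex 21.112 24.986 29.701
    endloop
  endfacet
  facet normal -0.4479 0.8941 0.0000
    outer loop
      vertex 12.051 27.144 0.000
      vertex 3.723 22.972 0.000
      vertex 3.723 22.972 29.701
    endloop
  endfacet
  facet normal -0.4479 0.8941 0.0000
    outer loop
      vertex 12.051 27.144 0.000
      vertex 3.723 22.972 29.701
      vertex 12.051 27.144 29.701
    endloop
  endfacet
  facet normal -0.9178 0.3971 0.0000
    outer loop
      vertex 3.723 22.972 0.000
      vertex 0.024 14.424 0.000
      vertex 0.024 14.424 29.701
    endloop
  endfacet
  facet normal -0.9178 0.3971 0.0000
    outer loop
      vertex 3.723 22.972 0.000
      vertex 0.024 14.424 29.701
      vertex 3.723 22.972 29.701
    endloop
  endfacet
  facet normal -0.9583 -0.2858 0.0000
    outer loop
      vertex 0.024 14.424 0.000
      vertex 2.686 5.497 0.000
      vertex 2.686 5.497 29.701
    endloop
  endfacet
  facet normal -0.9583 -0.2858 0.0000
    outer loop
      vertex 0.024 14.424 0.000
      vertex 2.686 5.497 29.701
      vertex 0.024 14.424 29.701
    endloop
  endfacet
  facet normal -0.5505 -0.8349 0.0000
    outer loop
      vertex 2.686 5.497 0.000
      vertex 10.462 0.370 0.000
      vertex 10.462 0.370 29.701
    endloop
  endfacet
  facet normal -0.5505 -0.8349 0.0000
    outer loop
      vertex 2.686 5.497 0.000
      vertex 10.462 0.370 29.701
      vertex 2.686 5.497 29.701
    endloop
  endfacet
  facet normal 0.1151 -0.9934 0.0000
    outer loop
      vertex 10.462 0.370 0.000
      vertex 19.715 1.442 0.000
      vertex 19.715 1.442 29.701
    endloop
  endfacet
  facet normal 0.1151 -0.9934 0.0000
    outer loop
      vertex 10.462 0.370 0.000
      vertex 19.715 1.442 29.701
      vertex 10.462 0.370 29.701
    endloop
  endfacet
  facet normal 0.7266 -0.6870 0.0000
    outer loop
      vertex 19.715 1.442 0.000
      vertex 26.114 8.210 0.000
      vertex 26.114 8.210 29.701
    endloop
  endfacet
  facet normal 0.7266 -0.6870 0.0000
    outer loop
      vertex 19.715 1.442 0.000
      vertex 26.114 8.210 29.701
      vertex 19.715 1.442 29.701
    endloop
  endfacet
  facet normal 0.9982 -0.0593 0.0000
    outer loop
      vertex 26.114 8.210 0.000
      vertex 26.666 17.508 0.000
      vertex 26.666 17.508 29.701
    endloop
  endfacet
  facet normal 0.9982 -0.0593 0.0000
    outer loop
      vertex 26.114 8.210 0.000
      vertex 26.666 17.508 29.701
      vertex 26.114 8.210 29.701
    endloop
  endfacet
endsolid part

The G0 Z moves step by Δz≈9.900 mm. Every layer's G1 loop is the same polygon, so the solid is a straight extrusion of it from z=0 to z≈29.7. Closing with flat bottom and top caps and triangulating gives 32 facets — a regular 9-sided prism (a cylinder approximated with 9 flat sides), circumscribed radius ≈ 13.6 mm, height ≈ 29.7 mm.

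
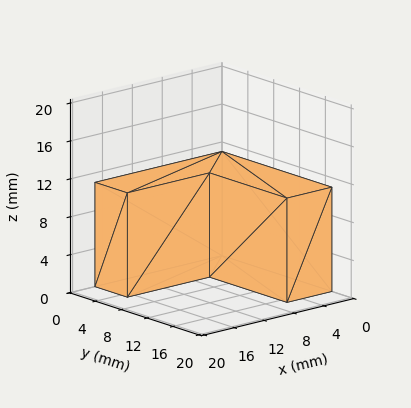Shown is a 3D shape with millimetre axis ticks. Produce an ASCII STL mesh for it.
Reading the render: the shape is an L-shaped prism: outer 17 × 17 mm, arm thicknesses ≈ 5 mm (horizontal) and 6 mm (vertical), extruded 11 mm in z (dimensions read to the nearest mm from the axis ticks). For the STL, each face is triangulated and given an outward normal.

solid part
  facet normal 0.0000 0.0000 -1.0000
    outer loop
      vertex 17.00 5.00 0.00
      vertex 17.00 0.00 0.00
      vertex 0.00 0.00 0.00
    endloop
  endfacet
  facet normal 0.0000 0.0000 -1.0000
    outer loop
      vertex 6.00 5.00 0.00
      vertex 17.00 5.00 0.00
      vertex 0.00 0.00 0.00
    endloop
  endfacet
  facet normal 0.0000 0.0000 -1.0000
    outer loop
      vertex 6.00 17.00 0.00
      vertex 6.00 5.00 0.00
      vertex 0.00 0.00 0.00
    endloop
  endfacet
  facet normal 0.0000 0.0000 -1.0000
    outer loop
      vertex 0.00 17.00 0.00
      vertex 6.00 17.00 0.00
      vertex 0.00 0.00 0.00
    endloop
  endfacet
  facet normal 0.0000 0.0000 1.0000
    outer loop
      vertex 0.00 0.00 11.00
      vertex 17.00 0.00 11.00
      vertex 17.00 5.00 11.00
    endloop
  endfacet
  facet normal 0.0000 0.0000 1.0000
    outer loop
      vertex 0.00 0.00 11.00
      vertex 17.00 5.00 11.00
      vertex 6.00 5.00 11.00
    endloop
  endfacet
  facet normal 0.0000 0.0000 1.0000
    outer loop
      vertex 0.00 0.00 11.00
      vertex 6.00 5.00 11.00
      vertex 6.00 17.00 11.00
    endloop
  endfacet
  facet normal 0.0000 0.0000 1.0000
    outer loop
      vertex 0.00 0.00 11.00
      vertex 6.00 17.00 11.00
      vertex 0.00 17.00 11.00
    endloop
  endfacet
  facet normal 0.0000 -1.0000 0.0000
    outer loop
      vertex 0.00 0.00 0.00
      vertex 17.00 0.00 0.00
      vertex 17.00 0.00 11.00
    endloop
  endfacet
  facet normal 0.0000 -1.0000 0.0000
    outer loop
      vertex 0.00 0.00 0.00
      vertex 17.00 0.00 11.00
      vertex 0.00 0.00 11.00
    endloop
  endfacet
  facet normal 1.0000 0.0000 0.0000
    outer loop
      vertex 17.00 0.00 0.00
      vertex 17.00 5.00 0.00
      vertex 17.00 5.00 11.00
    endloop
  endfacet
  facet normal 1.0000 0.0000 0.0000
    outer loop
      vertex 17.00 0.00 0.00
      vertex 17.00 5.00 11.00
      vertex 17.00 0.00 11.00
    endloop
  endfacet
  facet normal 0.0000 1.0000 0.0000
    outer loop
      vertex 17.00 5.00 0.00
      vertex 6.00 5.00 0.00
      vertex 6.00 5.00 11.00
    endloop
  endfacet
  facet normal 0.0000 1.0000 0.0000
    outer loop
      vertex 17.00 5.00 0.00
      vertex 6.00 5.00 11.00
      vertex 17.00 5.00 11.00
    endloop
  endfacet
  facet normal 1.0000 0.0000 0.0000
    outer loop
      vertex 6.00 5.00 0.00
      vertex 6.00 17.00 0.00
      vertex 6.00 17.00 11.00
    endloop
  endfacet
  facet normal 1.0000 0.0000 0.0000
    outer loop
      vertex 6.00 5.00 0.00
      vertex 6.00 17.00 11.00
      vertex 6.00 5.00 11.00
    endloop
  endfacet
  facet normal 0.0000 1.0000 0.0000
    outer loop
      vertex 6.00 17.00 0.00
      vertex 0.00 17.00 0.00
      vertex 0.00 17.00 11.00
    endloop
  endfacet
  facet normal 0.0000 1.0000 0.0000
    outer loop
      vertex 6.00 17.00 0.00
      vertex 0.00 17.00 11.00
      vertex 6.00 17.00 11.00
    endloop
  endfacet
  facet normal -1.0000 0.0000 0.0000
    outer loop
      vertex 0.00 17.00 0.00
      vertex 0.00 0.00 0.00
      vertex 0.00 0.00 11.00
    endloop
  endfacet
  facet normal -1.0000 0.0000 0.0000
    outer loop
      vertex 0.00 17.00 0.00
      vertex 0.00 0.00 11.00
      vertex 0.00 17.00 11.00
    endloop
  endfacet
endsolid part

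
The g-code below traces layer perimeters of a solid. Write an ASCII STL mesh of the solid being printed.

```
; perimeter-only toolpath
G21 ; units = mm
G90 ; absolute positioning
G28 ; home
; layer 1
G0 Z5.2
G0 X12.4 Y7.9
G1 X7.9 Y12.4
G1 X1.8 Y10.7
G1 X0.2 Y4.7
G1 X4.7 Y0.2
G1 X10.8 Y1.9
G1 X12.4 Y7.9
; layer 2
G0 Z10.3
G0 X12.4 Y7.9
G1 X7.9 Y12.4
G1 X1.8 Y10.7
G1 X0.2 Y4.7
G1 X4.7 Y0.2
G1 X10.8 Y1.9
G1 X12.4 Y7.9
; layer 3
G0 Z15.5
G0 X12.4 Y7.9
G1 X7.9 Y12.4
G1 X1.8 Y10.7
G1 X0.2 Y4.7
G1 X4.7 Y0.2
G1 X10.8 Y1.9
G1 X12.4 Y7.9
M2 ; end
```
solid part
  facet normal 0.0000 0.0000 -1.0000
    outer loop
      vertex 1.8 10.7 0.0
      vertex 7.9 12.4 0.0
      vertex 12.4 7.9 0.0
    endloop
  endfacet
  facet normal 0.0000 0.0000 -1.0000
    outer loop
      vertex 0.2 4.7 0.0
      vertex 1.8 10.7 0.0
      vertex 12.4 7.9 0.0
    endloop
  endfacet
  facet normal 0.0000 0.0000 -1.0000
    outer loop
      vertex 4.7 0.2 0.0
      vertex 0.2 4.7 0.0
      vertex 12.4 7.9 0.0
    endloop
  endfacet
  facet normal 0.0000 0.0000 -1.0000
    outer loop
      vertex 10.8 1.9 0.0
      vertex 4.7 0.2 0.0
      vertex 12.4 7.9 0.0
    endloop
  endfacet
  facet normal 0.0000 0.0000 1.0000
    outer loop
      vertex 12.4 7.9 15.5
      vertex 7.9 12.4 15.5
      vertex 1.8 10.7 15.5
    endloop
  endfacet
  facet normal 0.0000 0.0000 1.0000
    outer loop
      vertex 12.4 7.9 15.5
      vertex 1.8 10.7 15.5
      vertex 0.2 4.7 15.5
    endloop
  endfacet
  facet normal 0.0000 0.0000 1.0000
    outer loop
      vertex 12.4 7.9 15.5
      vertex 0.2 4.7 15.5
      vertex 4.7 0.2 15.5
    endloop
  endfacet
  facet normal 0.0000 0.0000 1.0000
    outer loop
      vertex 12.4 7.9 15.5
      vertex 4.7 0.2 15.5
      vertex 10.8 1.9 15.5
    endloop
  endfacet
  facet normal 0.7071 0.7071 0.0000
    outer loop
      vertex 12.4 7.9 0.0
      vertex 7.9 12.4 0.0
      vertex 7.9 12.4 15.5
    endloop
  endfacet
  facet normal 0.7071 0.7071 0.0000
    outer loop
      vertex 12.4 7.9 0.0
      vertex 7.9 12.4 15.5
      vertex 12.4 7.9 15.5
    endloop
  endfacet
  facet normal -0.2685 0.9633 0.0000
    outer loop
      vertex 7.9 12.4 0.0
      vertex 1.8 10.7 0.0
      vertex 1.8 10.7 15.5
    endloop
  endfacet
  facet normal -0.2685 0.9633 0.0000
    outer loop
      vertex 7.9 12.4 0.0
      vertex 1.8 10.7 15.5
      vertex 7.9 12.4 15.5
    endloop
  endfacet
  facet normal -0.9662 0.2577 0.0000
    outer loop
      vertex 1.8 10.7 0.0
      vertex 0.2 4.7 0.0
      vertex 0.2 4.7 15.5
    endloop
  endfacet
  facet normal -0.9662 0.2577 0.0000
    outer loop
      vertex 1.8 10.7 0.0
      vertex 0.2 4.7 15.5
      vertex 1.8 10.7 15.5
    endloop
  endfacet
  facet normal -0.7071 -0.7071 0.0000
    outer loop
      vertex 0.2 4.7 0.0
      vertex 4.7 0.2 0.0
      vertex 4.7 0.2 15.5
    endloop
  endfacet
  facet normal -0.7071 -0.7071 0.0000
    outer loop
      vertex 0.2 4.7 0.0
      vertex 4.7 0.2 15.5
      vertex 0.2 4.7 15.5
    endloop
  endfacet
  facet normal 0.2685 -0.9633 0.0000
    outer loop
      vertex 4.7 0.2 0.0
      vertex 10.8 1.9 0.0
      vertex 10.8 1.9 15.5
    endloop
  endfacet
  facet normal 0.2685 -0.9633 0.0000
    outer loop
      vertex 4.7 0.2 0.0
      vertex 10.8 1.9 15.5
      vertex 4.7 0.2 15.5
    endloop
  endfacet
  facet normal 0.9662 -0.2577 0.0000
    outer loop
      vertex 10.8 1.9 0.0
      vertex 12.4 7.9 0.0
      vertex 12.4 7.9 15.5
    endloop
  endfacet
  facet normal 0.9662 -0.2577 0.0000
    outer loop
      vertex 10.8 1.9 0.0
      vertex 12.4 7.9 15.5
      vertex 10.8 1.9 15.5
    endloop
  endfacet
endsolid part

The G0 Z moves step by Δz≈5.2 mm. Every layer's G1 loop is the same polygon, so the solid is a straight extrusion of it from z=0 to z≈15.5. Closing with flat bottom and top caps and triangulating gives 20 facets — a regular 6-sided prism (a cylinder approximated with 6 flat sides), circumscribed radius ≈ 6.3 mm, height ≈ 15.5 mm.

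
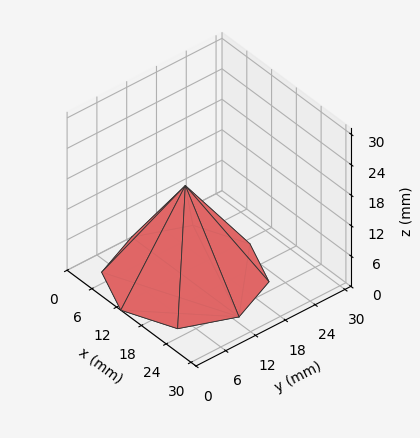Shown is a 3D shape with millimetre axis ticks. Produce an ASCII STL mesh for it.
Reading the render: the shape is a regular 8-sided pyramid, base circumscribed radius ≈ 13 mm, apex at z ≈ 18 mm (dimensions read to the nearest mm from the axis ticks). For the STL, each face is triangulated and given an outward normal.

solid part
  facet normal 0.0000 0.0000 -1.0000
    outer loop
      vertex 13.0 26.0 0.0
      vertex 22.2 22.2 0.0
      vertex 26.0 13.0 0.0
    endloop
  endfacet
  facet normal 0.0000 0.0000 -1.0000
    outer loop
      vertex 3.8 22.2 0.0
      vertex 13.0 26.0 0.0
      vertex 26.0 13.0 0.0
    endloop
  endfacet
  facet normal 0.0000 0.0000 -1.0000
    outer loop
      vertex 0.0 13.0 0.0
      vertex 3.8 22.2 0.0
      vertex 26.0 13.0 0.0
    endloop
  endfacet
  facet normal 0.0000 0.0000 -1.0000
    outer loop
      vertex 3.8 3.8 0.0
      vertex 0.0 13.0 0.0
      vertex 26.0 13.0 0.0
    endloop
  endfacet
  facet normal 0.0000 0.0000 -1.0000
    outer loop
      vertex 13.0 0.0 0.0
      vertex 3.8 3.8 0.0
      vertex 26.0 13.0 0.0
    endloop
  endfacet
  facet normal 0.0000 0.0000 -1.0000
    outer loop
      vertex 22.2 3.8 0.0
      vertex 13.0 0.0 0.0
      vertex 26.0 13.0 0.0
    endloop
  endfacet
  facet normal 0.7687 0.3175 0.5552
    outer loop
      vertex 26.0 13.0 0.0
      vertex 22.2 22.2 0.0
      vertex 13.0 13.0 18.0
    endloop
  endfacet
  facet normal 0.3175 0.7687 0.5552
    outer loop
      vertex 22.2 22.2 0.0
      vertex 13.0 26.0 0.0
      vertex 13.0 13.0 18.0
    endloop
  endfacet
  facet normal -0.3175 0.7687 0.5552
    outer loop
      vertex 13.0 26.0 0.0
      vertex 3.8 22.2 0.0
      vertex 13.0 13.0 18.0
    endloop
  endfacet
  facet normal -0.7687 0.3175 0.5552
    outer loop
      vertex 3.8 22.2 0.0
      vertex 0.0 13.0 0.0
      vertex 13.0 13.0 18.0
    endloop
  endfacet
  facet normal -0.7687 -0.3175 0.5552
    outer loop
      vertex 0.0 13.0 0.0
      vertex 3.8 3.8 0.0
      vertex 13.0 13.0 18.0
    endloop
  endfacet
  facet normal -0.3175 -0.7687 0.5552
    outer loop
      vertex 3.8 3.8 0.0
      vertex 13.0 0.0 0.0
      vertex 13.0 13.0 18.0
    endloop
  endfacet
  facet normal 0.3175 -0.7687 0.5552
    outer loop
      vertex 13.0 0.0 0.0
      vertex 22.2 3.8 0.0
      vertex 13.0 13.0 18.0
    endloop
  endfacet
  facet normal 0.7687 -0.3175 0.5552
    outer loop
      vertex 22.2 3.8 0.0
      vertex 26.0 13.0 0.0
      vertex 13.0 13.0 18.0
    endloop
  endfacet
endsolid part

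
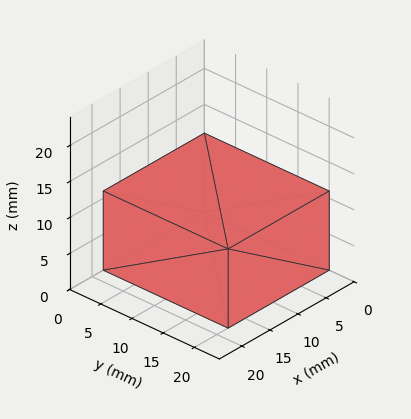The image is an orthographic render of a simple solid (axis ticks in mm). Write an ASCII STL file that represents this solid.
Reading the render: the shape is a rectangular box, roughly 18 × 20 mm footprint and 11 mm tall (dimensions read to the nearest mm from the axis ticks). For the STL, each face is triangulated and given an outward normal.

solid part
  facet normal 0.0000 0.0000 -1.0000
    outer loop
      vertex 18.000 20.000 0.000
      vertex 18.000 0.000 0.000
      vertex 0.000 0.000 0.000
    endloop
  endfacet
  facet normal 0.0000 0.0000 -1.0000
    outer loop
      vertex 0.000 20.000 0.000
      vertex 18.000 20.000 0.000
      vertex 0.000 0.000 0.000
    endloop
  endfacet
  facet normal 0.0000 0.0000 1.0000
    outer loop
      vertex 0.000 0.000 11.000
      vertex 18.000 0.000 11.000
      vertex 18.000 20.000 11.000
    endloop
  endfacet
  facet normal 0.0000 0.0000 1.0000
    outer loop
      vertex 0.000 0.000 11.000
      vertex 18.000 20.000 11.000
      vertex 0.000 20.000 11.000
    endloop
  endfacet
  facet normal 0.0000 -1.0000 0.0000
    outer loop
      vertex 0.000 0.000 0.000
      vertex 18.000 0.000 0.000
      vertex 18.000 0.000 11.000
    endloop
  endfacet
  facet normal 0.0000 -1.0000 0.0000
    outer loop
      vertex 0.000 0.000 0.000
      vertex 18.000 0.000 11.000
      vertex 0.000 0.000 11.000
    endloop
  endfacet
  facet normal 0.0000 1.0000 0.0000
    outer loop
      vertex 18.000 20.000 11.000
      vertex 18.000 20.000 0.000
      vertex 0.000 20.000 0.000
    endloop
  endfacet
  facet normal 0.0000 1.0000 0.0000
    outer loop
      vertex 0.000 20.000 11.000
      vertex 18.000 20.000 11.000
      vertex 0.000 20.000 0.000
    endloop
  endfacet
  facet normal -1.0000 0.0000 0.0000
    outer loop
      vertex 0.000 20.000 11.000
      vertex 0.000 20.000 0.000
      vertex 0.000 0.000 0.000
    endloop
  endfacet
  facet normal -1.0000 0.0000 0.0000
    outer loop
      vertex 0.000 0.000 11.000
      vertex 0.000 20.000 11.000
      vertex 0.000 0.000 0.000
    endloop
  endfacet
  facet normal 1.0000 0.0000 0.0000
    outer loop
      vertex 18.000 0.000 0.000
      vertex 18.000 20.000 0.000
      vertex 18.000 20.000 11.000
    endloop
  endfacet
  facet normal 1.0000 0.0000 0.0000
    outer loop
      vertex 18.000 0.000 0.000
      vertex 18.000 20.000 11.000
      vertex 18.000 0.000 11.000
    endloop
  endfacet
endsolid part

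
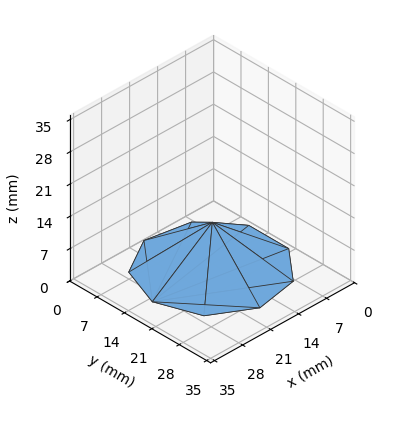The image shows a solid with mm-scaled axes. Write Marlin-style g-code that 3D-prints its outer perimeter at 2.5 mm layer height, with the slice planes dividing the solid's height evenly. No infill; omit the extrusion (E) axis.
Reading the render: the shape is a regular 9-sided pyramid, base circumscribed radius ≈ 15 mm, apex at z ≈ 10 mm (dimensions read to the nearest mm from the axis ticks). For the g-code, the solid's height is divided into equal slices at the stated Δz and each level perimeter traced with G1 moves after a G0 lift.

; perimeter-only toolpath
G21 ; units = mm
G90 ; absolute positioning
G28 ; home
; layer 1
G0 Z2.5
G0 X26.2 Y15.0
G1 X23.6 Y22.2
G1 X17.0 Y26.1
G1 X9.4 Y24.8
G1 X4.4 Y18.8
G1 X4.4 Y11.2
G1 X9.4 Y5.2
G1 X17.0 Y3.9
G1 X23.6 Y7.8
G1 X26.2 Y15.0
; layer 2
G0 Z5.0
G0 X22.5 Y15.0
G1 X20.8 Y19.8
G1 X16.3 Y22.4
G1 X11.2 Y21.5
G1 X8.0 Y17.6
G1 X8.0 Y12.4
G1 X11.2 Y8.5
G1 X16.3 Y7.6
G1 X20.8 Y10.2
G1 X22.5 Y15.0
; layer 3
G0 Z7.5
G0 X18.8 Y15.0
G1 X17.9 Y17.4
G1 X15.7 Y18.7
G1 X13.1 Y18.2
G1 X11.5 Y16.3
G1 X11.5 Y13.7
G1 X13.1 Y11.8
G1 X15.7 Y11.3
G1 X17.9 Y12.6
G1 X18.8 Y15.0
M2 ; end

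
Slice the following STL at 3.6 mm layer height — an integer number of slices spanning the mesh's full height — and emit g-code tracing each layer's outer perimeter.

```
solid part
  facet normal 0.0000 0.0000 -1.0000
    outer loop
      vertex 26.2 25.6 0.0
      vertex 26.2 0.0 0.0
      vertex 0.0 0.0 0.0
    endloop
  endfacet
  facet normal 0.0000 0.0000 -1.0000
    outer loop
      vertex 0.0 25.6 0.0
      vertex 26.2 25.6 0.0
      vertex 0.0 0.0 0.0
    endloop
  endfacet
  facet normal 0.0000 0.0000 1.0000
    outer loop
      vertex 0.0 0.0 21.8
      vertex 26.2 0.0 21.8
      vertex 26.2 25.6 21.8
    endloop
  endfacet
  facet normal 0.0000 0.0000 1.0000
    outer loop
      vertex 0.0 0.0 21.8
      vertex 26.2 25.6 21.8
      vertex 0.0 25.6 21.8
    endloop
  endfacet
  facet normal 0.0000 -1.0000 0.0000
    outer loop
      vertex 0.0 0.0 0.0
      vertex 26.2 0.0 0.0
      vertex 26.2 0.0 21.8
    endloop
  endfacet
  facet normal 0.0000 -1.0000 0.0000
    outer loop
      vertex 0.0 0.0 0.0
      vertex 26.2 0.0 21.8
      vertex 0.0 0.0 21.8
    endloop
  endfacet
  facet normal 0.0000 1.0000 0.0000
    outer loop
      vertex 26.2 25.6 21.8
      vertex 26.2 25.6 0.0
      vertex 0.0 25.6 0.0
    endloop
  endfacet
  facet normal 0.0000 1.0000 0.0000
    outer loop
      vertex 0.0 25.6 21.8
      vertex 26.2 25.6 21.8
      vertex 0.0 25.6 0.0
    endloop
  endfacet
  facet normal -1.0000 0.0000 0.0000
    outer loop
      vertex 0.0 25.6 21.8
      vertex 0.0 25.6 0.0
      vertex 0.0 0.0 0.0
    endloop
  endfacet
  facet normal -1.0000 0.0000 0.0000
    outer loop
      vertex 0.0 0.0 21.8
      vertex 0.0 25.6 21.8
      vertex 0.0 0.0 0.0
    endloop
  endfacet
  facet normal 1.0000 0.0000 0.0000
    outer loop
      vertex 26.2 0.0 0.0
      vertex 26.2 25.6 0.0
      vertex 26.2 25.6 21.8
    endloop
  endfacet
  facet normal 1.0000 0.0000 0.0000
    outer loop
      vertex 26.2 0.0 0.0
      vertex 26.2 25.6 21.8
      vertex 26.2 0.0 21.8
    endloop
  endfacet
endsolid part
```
; perimeter-only toolpath
G21 ; units = mm
G90 ; absolute positioning
G28 ; home
; layer 1
G0 Z3.6
G0 X0.0 Y0.0
G1 X26.2 Y0.0
G1 X26.2 Y25.6
G1 X0.0 Y25.6
G1 X0.0 Y0.0
; layer 2
G0 Z7.3
G0 X0.0 Y0.0
G1 X26.2 Y0.0
G1 X26.2 Y25.6
G1 X0.0 Y25.6
G1 X0.0 Y0.0
; layer 3
G0 Z10.9
G0 X0.0 Y0.0
G1 X26.2 Y0.0
G1 X26.2 Y25.6
G1 X0.0 Y25.6
G1 X0.0 Y0.0
; layer 4
G0 Z14.5
G0 X0.0 Y0.0
G1 X26.2 Y0.0
G1 X26.2 Y25.6
G1 X0.0 Y25.6
G1 X0.0 Y0.0
; layer 5
G0 Z18.2
G0 X0.0 Y0.0
G1 X26.2 Y0.0
G1 X26.2 Y25.6
G1 X0.0 Y25.6
G1 X0.0 Y0.0
; layer 6
G0 Z21.8
G0 X0.0 Y0.0
G1 X26.2 Y0.0
G1 X26.2 Y25.6
G1 X0.0 Y25.6
G1 X0.0 Y0.0
M2 ; end

The solid is a rectangular box, roughly 26.2 × 25.6 mm footprint and 21.8 mm tall. Slicing at Δz = 3.6 mm — 6 equal slices spanning the solid's height, so layer i sits at z = i·h/6 — gives 6 non-empty perimeters. Each is a 4-segment closed polygon; G0 lifts to the layer z and rapids to the start vertex, then G1 traces the edges.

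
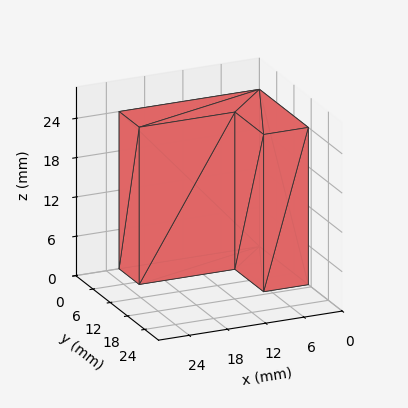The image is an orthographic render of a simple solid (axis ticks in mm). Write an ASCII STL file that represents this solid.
Reading the render: the shape is an L-shaped prism: outer 22 × 17 mm, arm thicknesses ≈ 7 mm (horizontal) and 7 mm (vertical), extruded 24 mm in z (dimensions read to the nearest mm from the axis ticks). For the STL, each face is triangulated and given an outward normal.

solid part
  facet normal 0.0000 0.0000 -1.0000
    outer loop
      vertex 22.0 7.0 0.0
      vertex 22.0 0.0 0.0
      vertex 0.0 0.0 0.0
    endloop
  endfacet
  facet normal 0.0000 0.0000 -1.0000
    outer loop
      vertex 7.0 7.0 0.0
      vertex 22.0 7.0 0.0
      vertex 0.0 0.0 0.0
    endloop
  endfacet
  facet normal 0.0000 0.0000 -1.0000
    outer loop
      vertex 7.0 17.0 0.0
      vertex 7.0 7.0 0.0
      vertex 0.0 0.0 0.0
    endloop
  endfacet
  facet normal 0.0000 0.0000 -1.0000
    outer loop
      vertex 0.0 17.0 0.0
      vertex 7.0 17.0 0.0
      vertex 0.0 0.0 0.0
    endloop
  endfacet
  facet normal 0.0000 0.0000 1.0000
    outer loop
      vertex 0.0 0.0 24.0
      vertex 22.0 0.0 24.0
      vertex 22.0 7.0 24.0
    endloop
  endfacet
  facet normal 0.0000 0.0000 1.0000
    outer loop
      vertex 0.0 0.0 24.0
      vertex 22.0 7.0 24.0
      vertex 7.0 7.0 24.0
    endloop
  endfacet
  facet normal 0.0000 0.0000 1.0000
    outer loop
      vertex 0.0 0.0 24.0
      vertex 7.0 7.0 24.0
      vertex 7.0 17.0 24.0
    endloop
  endfacet
  facet normal 0.0000 0.0000 1.0000
    outer loop
      vertex 0.0 0.0 24.0
      vertex 7.0 17.0 24.0
      vertex 0.0 17.0 24.0
    endloop
  endfacet
  facet normal 0.0000 -1.0000 0.0000
    outer loop
      vertex 0.0 0.0 0.0
      vertex 22.0 0.0 0.0
      vertex 22.0 0.0 24.0
    endloop
  endfacet
  facet normal 0.0000 -1.0000 0.0000
    outer loop
      vertex 0.0 0.0 0.0
      vertex 22.0 0.0 24.0
      vertex 0.0 0.0 24.0
    endloop
  endfacet
  facet normal 1.0000 0.0000 0.0000
    outer loop
      vertex 22.0 0.0 0.0
      vertex 22.0 7.0 0.0
      vertex 22.0 7.0 24.0
    endloop
  endfacet
  facet normal 1.0000 0.0000 0.0000
    outer loop
      vertex 22.0 0.0 0.0
      vertex 22.0 7.0 24.0
      vertex 22.0 0.0 24.0
    endloop
  endfacet
  facet normal 0.0000 1.0000 0.0000
    outer loop
      vertex 22.0 7.0 0.0
      vertex 7.0 7.0 0.0
      vertex 7.0 7.0 24.0
    endloop
  endfacet
  facet normal 0.0000 1.0000 0.0000
    outer loop
      vertex 22.0 7.0 0.0
      vertex 7.0 7.0 24.0
      vertex 22.0 7.0 24.0
    endloop
  endfacet
  facet normal 1.0000 0.0000 0.0000
    outer loop
      vertex 7.0 7.0 0.0
      vertex 7.0 17.0 0.0
      vertex 7.0 17.0 24.0
    endloop
  endfacet
  facet normal 1.0000 0.0000 0.0000
    outer loop
      vertex 7.0 7.0 0.0
      vertex 7.0 17.0 24.0
      vertex 7.0 7.0 24.0
    endloop
  endfacet
  facet normal 0.0000 1.0000 0.0000
    outer loop
      vertex 7.0 17.0 0.0
      vertex 0.0 17.0 0.0
      vertex 0.0 17.0 24.0
    endloop
  endfacet
  facet normal 0.0000 1.0000 0.0000
    outer loop
      vertex 7.0 17.0 0.0
      vertex 0.0 17.0 24.0
      vertex 7.0 17.0 24.0
    endloop
  endfacet
  facet normal -1.0000 0.0000 0.0000
    outer loop
      vertex 0.0 17.0 0.0
      vertex 0.0 0.0 0.0
      vertex 0.0 0.0 24.0
    endloop
  endfacet
  facet normal -1.0000 0.0000 0.0000
    outer loop
      vertex 0.0 17.0 0.0
      vertex 0.0 0.0 24.0
      vertex 0.0 17.0 24.0
    endloop
  endfacet
endsolid part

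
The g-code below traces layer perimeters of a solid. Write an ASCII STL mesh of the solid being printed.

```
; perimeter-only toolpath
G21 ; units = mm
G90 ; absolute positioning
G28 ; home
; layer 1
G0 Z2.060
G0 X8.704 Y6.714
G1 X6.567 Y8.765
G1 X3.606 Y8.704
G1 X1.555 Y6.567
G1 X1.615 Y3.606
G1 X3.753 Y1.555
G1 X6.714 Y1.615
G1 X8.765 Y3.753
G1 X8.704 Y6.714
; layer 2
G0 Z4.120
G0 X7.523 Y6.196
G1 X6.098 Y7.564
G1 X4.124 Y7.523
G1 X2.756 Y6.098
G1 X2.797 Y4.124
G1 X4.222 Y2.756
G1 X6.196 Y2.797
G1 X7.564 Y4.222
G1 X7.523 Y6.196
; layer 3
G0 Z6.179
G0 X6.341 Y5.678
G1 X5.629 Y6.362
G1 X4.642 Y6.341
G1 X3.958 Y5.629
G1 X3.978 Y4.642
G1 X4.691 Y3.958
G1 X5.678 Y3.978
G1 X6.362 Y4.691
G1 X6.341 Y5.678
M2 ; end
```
solid part
  facet normal 0.0000 0.0000 -1.0000
    outer loop
      vertex 3.088 9.886 0.000
      vertex 7.036 9.967 0.000
      vertex 9.886 7.232 0.000
    endloop
  endfacet
  facet normal 0.0000 0.0000 -1.0000
    outer loop
      vertex 0.353 7.036 0.000
      vertex 3.088 9.886 0.000
      vertex 9.886 7.232 0.000
    endloop
  endfacet
  facet normal 0.0000 0.0000 -1.0000
    outer loop
      vertex 0.434 3.088 0.000
      vertex 0.353 7.036 0.000
      vertex 9.886 7.232 0.000
    endloop
  endfacet
  facet normal 0.0000 0.0000 -1.0000
    outer loop
      vertex 3.284 0.353 0.000
      vertex 0.434 3.088 0.000
      vertex 9.886 7.232 0.000
    endloop
  endfacet
  facet normal 0.0000 0.0000 -1.0000
    outer loop
      vertex 7.232 0.434 0.000
      vertex 3.284 0.353 0.000
      vertex 9.886 7.232 0.000
    endloop
  endfacet
  facet normal 0.0000 0.0000 -1.0000
    outer loop
      vertex 9.967 3.284 0.000
      vertex 7.232 0.434 0.000
      vertex 9.886 7.232 0.000
    endloop
  endfacet
  facet normal 0.5993 0.6245 0.5008
    outer loop
      vertex 9.886 7.232 0.000
      vertex 7.036 9.967 0.000
      vertex 5.160 5.160 8.239
    endloop
  endfacet
  facet normal -0.0178 0.8654 0.5008
    outer loop
      vertex 7.036 9.967 0.000
      vertex 3.088 9.886 0.000
      vertex 5.160 5.160 8.239
    endloop
  endfacet
  facet normal -0.6245 0.5993 0.5008
    outer loop
      vertex 3.088 9.886 0.000
      vertex 0.353 7.036 0.000
      vertex 5.160 5.160 8.239
    endloop
  endfacet
  facet normal -0.8654 -0.0178 0.5008
    outer loop
      vertex 0.353 7.036 0.000
      vertex 0.434 3.088 0.000
      vertex 5.160 5.160 8.239
    endloop
  endfacet
  facet normal -0.5993 -0.6245 0.5008
    outer loop
      vertex 0.434 3.088 0.000
      vertex 3.284 0.353 0.000
      vertex 5.160 5.160 8.239
    endloop
  endfacet
  facet normal 0.0178 -0.8654 0.5008
    outer loop
      vertex 3.284 0.353 0.000
      vertex 7.232 0.434 0.000
      vertex 5.160 5.160 8.239
    endloop
  endfacet
  facet normal 0.6245 -0.5993 0.5008
    outer loop
      vertex 7.232 0.434 0.000
      vertex 9.967 3.284 0.000
      vertex 5.160 5.160 8.239
    endloop
  endfacet
  facet normal 0.8654 0.0178 0.5008
    outer loop
      vertex 9.967 3.284 0.000
      vertex 9.886 7.232 0.000
      vertex 5.160 5.160 8.239
    endloop
  endfacet
endsolid part

The G0 Z moves step by Δz≈2.060 mm. The G1 loops shrink linearly with z, so the solid tapers from its base footprint up to z≈8.24. Closing with a flat bottom cap and the tapered top and triangulating gives 14 facets — a regular 8-sided pyramid, base circumscribed radius ≈ 5.16 mm, apex at z ≈ 8.24 mm.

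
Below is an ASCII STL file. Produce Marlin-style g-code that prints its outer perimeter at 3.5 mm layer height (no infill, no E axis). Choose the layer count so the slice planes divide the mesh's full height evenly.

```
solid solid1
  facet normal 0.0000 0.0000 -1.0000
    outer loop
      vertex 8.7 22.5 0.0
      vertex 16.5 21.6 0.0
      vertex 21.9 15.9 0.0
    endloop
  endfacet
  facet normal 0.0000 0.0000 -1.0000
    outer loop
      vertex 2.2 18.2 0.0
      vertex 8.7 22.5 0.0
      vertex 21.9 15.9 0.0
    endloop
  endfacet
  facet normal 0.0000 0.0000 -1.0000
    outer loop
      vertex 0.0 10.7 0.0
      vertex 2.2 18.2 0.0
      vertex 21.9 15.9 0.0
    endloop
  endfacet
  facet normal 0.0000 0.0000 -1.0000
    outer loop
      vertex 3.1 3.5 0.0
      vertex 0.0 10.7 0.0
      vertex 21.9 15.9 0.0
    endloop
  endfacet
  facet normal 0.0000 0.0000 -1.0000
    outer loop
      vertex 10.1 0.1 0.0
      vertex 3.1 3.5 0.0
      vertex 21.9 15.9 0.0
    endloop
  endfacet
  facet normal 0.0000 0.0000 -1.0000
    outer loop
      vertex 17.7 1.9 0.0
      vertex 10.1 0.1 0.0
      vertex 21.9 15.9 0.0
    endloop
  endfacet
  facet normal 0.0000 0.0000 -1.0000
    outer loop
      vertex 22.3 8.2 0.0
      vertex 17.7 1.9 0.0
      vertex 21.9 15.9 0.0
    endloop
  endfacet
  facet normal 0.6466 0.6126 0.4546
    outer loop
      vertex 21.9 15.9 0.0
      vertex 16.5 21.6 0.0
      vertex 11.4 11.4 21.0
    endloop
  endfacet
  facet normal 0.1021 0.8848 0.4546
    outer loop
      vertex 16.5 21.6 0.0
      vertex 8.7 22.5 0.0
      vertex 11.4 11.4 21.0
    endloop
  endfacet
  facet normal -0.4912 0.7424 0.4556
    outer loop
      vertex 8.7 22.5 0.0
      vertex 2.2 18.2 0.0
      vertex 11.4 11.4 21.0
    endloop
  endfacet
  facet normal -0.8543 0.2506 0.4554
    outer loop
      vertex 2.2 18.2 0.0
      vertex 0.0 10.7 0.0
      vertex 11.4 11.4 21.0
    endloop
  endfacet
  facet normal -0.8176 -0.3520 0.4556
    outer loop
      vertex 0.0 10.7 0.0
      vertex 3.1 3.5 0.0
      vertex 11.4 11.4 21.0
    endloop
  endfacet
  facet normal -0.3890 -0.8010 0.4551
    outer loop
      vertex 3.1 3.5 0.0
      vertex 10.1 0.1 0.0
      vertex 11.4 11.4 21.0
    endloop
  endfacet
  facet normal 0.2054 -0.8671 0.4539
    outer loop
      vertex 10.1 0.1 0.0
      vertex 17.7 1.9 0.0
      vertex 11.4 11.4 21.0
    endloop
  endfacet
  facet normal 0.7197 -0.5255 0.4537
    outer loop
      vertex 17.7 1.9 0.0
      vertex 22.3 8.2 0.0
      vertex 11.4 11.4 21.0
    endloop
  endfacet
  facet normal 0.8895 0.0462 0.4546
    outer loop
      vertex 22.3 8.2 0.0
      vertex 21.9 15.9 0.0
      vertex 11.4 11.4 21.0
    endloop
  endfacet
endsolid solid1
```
; perimeter-only toolpath
G21 ; units = mm
G90 ; absolute positioning
G28 ; home
; layer 1
G0 Z3.5
G0 X20.1 Y15.2
G1 X15.7 Y19.9
G1 X9.2 Y20.6
G1 X3.7 Y17.1
G1 X1.9 Y10.8
G1 X4.5 Y4.8
G1 X10.3 Y2.0
G1 X16.6 Y3.5
G1 X20.5 Y8.7
G1 X20.1 Y15.2
; layer 2
G0 Z7.0
G0 X18.4 Y14.4
G1 X14.8 Y18.2
G1 X9.6 Y18.8
G1 X5.3 Y15.9
G1 X3.8 Y10.9
G1 X5.9 Y6.1
G1 X10.5 Y3.9
G1 X15.6 Y5.1
G1 X18.7 Y9.3
G1 X18.4 Y14.4
; layer 3
G0 Z10.5
G0 X16.6 Y13.7
G1 X13.9 Y16.5
G1 X10.1 Y16.9
G1 X6.8 Y14.8
G1 X5.7 Y11.1
G1 X7.2 Y7.5
G1 X10.8 Y5.8
G1 X14.6 Y6.7
G1 X16.9 Y9.8
G1 X16.6 Y13.7
; layer 4
G0 Z14.0
G0 X14.9 Y12.9
G1 X13.1 Y14.8
G1 X10.5 Y15.1
G1 X8.3 Y13.7
G1 X7.6 Y11.2
G1 X8.6 Y8.8
G1 X11.0 Y7.6
G1 X13.5 Y8.2
G1 X15.0 Y10.3
G1 X14.9 Y12.9
; layer 5
G0 Z17.5
G0 X13.1 Y12.1
G1 X12.2 Y13.1
G1 X10.9 Y13.2
G1 X9.9 Y12.5
G1 X9.5 Y11.3
G1 X10.0 Y10.1
G1 X11.2 Y9.5
G1 X12.4 Y9.8
G1 X13.2 Y10.9
G1 X13.1 Y12.1
M2 ; end

The solid is a regular 9-sided pyramid, base circumscribed radius ≈ 11.4 mm, apex at z ≈ 21 mm. Slicing at Δz = 3.5 mm — 6 equal slices spanning the solid's height, so layer i sits at z = i·h/6 — gives 5 non-empty perimeters. Each is a 9-segment closed polygon; G0 lifts to the layer z and rapids to the start vertex, then G1 traces the edges. The cross-section shrinks linearly with z (the slice at the apex is degenerate and omitted).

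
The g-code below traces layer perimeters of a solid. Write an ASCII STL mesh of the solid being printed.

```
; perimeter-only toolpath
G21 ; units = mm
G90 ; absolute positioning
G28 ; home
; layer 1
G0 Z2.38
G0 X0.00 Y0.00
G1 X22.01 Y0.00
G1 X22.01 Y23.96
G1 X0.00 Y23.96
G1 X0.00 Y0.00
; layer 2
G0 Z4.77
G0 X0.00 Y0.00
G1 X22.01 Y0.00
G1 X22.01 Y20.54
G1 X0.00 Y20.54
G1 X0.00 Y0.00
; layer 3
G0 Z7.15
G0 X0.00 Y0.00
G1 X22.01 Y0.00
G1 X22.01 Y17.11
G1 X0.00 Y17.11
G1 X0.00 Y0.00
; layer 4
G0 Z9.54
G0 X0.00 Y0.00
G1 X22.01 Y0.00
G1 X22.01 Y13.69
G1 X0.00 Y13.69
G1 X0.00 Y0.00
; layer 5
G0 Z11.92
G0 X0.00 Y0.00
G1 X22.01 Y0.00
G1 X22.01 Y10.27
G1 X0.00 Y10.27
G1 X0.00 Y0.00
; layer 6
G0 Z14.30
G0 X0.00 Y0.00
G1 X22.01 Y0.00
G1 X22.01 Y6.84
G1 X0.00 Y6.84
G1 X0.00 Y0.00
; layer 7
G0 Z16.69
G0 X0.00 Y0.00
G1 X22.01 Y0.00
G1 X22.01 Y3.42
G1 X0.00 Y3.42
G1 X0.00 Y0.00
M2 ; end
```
solid part
  facet normal 0.0000 0.0000 -1.0000
    outer loop
      vertex 22.01 27.38 0.00
      vertex 22.01 0.00 0.00
      vertex 0.00 0.00 0.00
    endloop
  endfacet
  facet normal 0.0000 0.0000 -1.0000
    outer loop
      vertex 0.00 27.38 0.00
      vertex 22.01 27.38 0.00
      vertex 0.00 0.00 0.00
    endloop
  endfacet
  facet normal 0.0000 -1.0000 0.0000
    outer loop
      vertex 0.00 0.00 0.00
      vertex 22.01 0.00 0.00
      vertex 22.01 0.00 19.07
    endloop
  endfacet
  facet normal 0.0000 -1.0000 0.0000
    outer loop
      vertex 0.00 0.00 0.00
      vertex 22.01 0.00 19.07
      vertex 0.00 0.00 19.07
    endloop
  endfacet
  facet normal 0.0000 0.5715 0.8206
    outer loop
      vertex 0.00 0.00 19.07
      vertex 22.01 0.00 19.07
      vertex 22.01 27.38 0.00
    endloop
  endfacet
  facet normal 0.0000 0.5715 0.8206
    outer loop
      vertex 0.00 0.00 19.07
      vertex 22.01 27.38 0.00
      vertex 0.00 27.38 0.00
    endloop
  endfacet
  facet normal -1.0000 0.0000 0.0000
    outer loop
      vertex 0.00 0.00 19.07
      vertex 0.00 27.38 0.00
      vertex 0.00 0.00 0.00
    endloop
  endfacet
  facet normal 1.0000 0.0000 0.0000
    outer loop
      vertex 22.01 0.00 0.00
      vertex 22.01 27.38 0.00
      vertex 22.01 0.00 19.07
    endloop
  endfacet
endsolid part

The G0 Z moves step by Δz≈2.38 mm. The G1 loops shrink linearly with z, so the solid tapers from its base footprint up to z≈19.1. Closing with a flat bottom cap and the tapered top and triangulating gives 8 facets — a wedge (ramp): 22 × 27.4 mm base, rising to 19.1 mm along the y=0 edge and sloping linearly to z=0 at y=27.4.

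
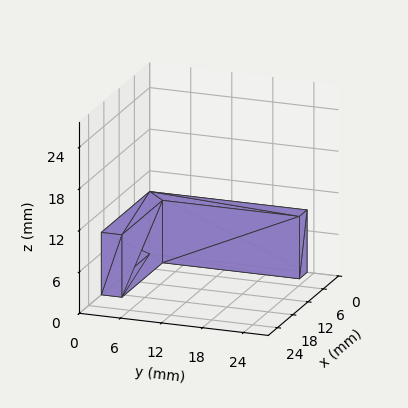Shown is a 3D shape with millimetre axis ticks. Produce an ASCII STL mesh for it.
Reading the render: the shape is an L-shaped prism: outer 19 × 23 mm, arm thicknesses ≈ 3 mm (horizontal) and 3 mm (vertical), extruded 9 mm in z (dimensions read to the nearest mm from the axis ticks). For the STL, each face is triangulated and given an outward normal.

solid part
  facet normal 0.0000 0.0000 -1.0000
    outer loop
      vertex 19.0 3.0 0.0
      vertex 19.0 0.0 0.0
      vertex 0.0 0.0 0.0
    endloop
  endfacet
  facet normal 0.0000 0.0000 -1.0000
    outer loop
      vertex 3.0 3.0 0.0
      vertex 19.0 3.0 0.0
      vertex 0.0 0.0 0.0
    endloop
  endfacet
  facet normal 0.0000 0.0000 -1.0000
    outer loop
      vertex 3.0 23.0 0.0
      vertex 3.0 3.0 0.0
      vertex 0.0 0.0 0.0
    endloop
  endfacet
  facet normal 0.0000 0.0000 -1.0000
    outer loop
      vertex 0.0 23.0 0.0
      vertex 3.0 23.0 0.0
      vertex 0.0 0.0 0.0
    endloop
  endfacet
  facet normal 0.0000 0.0000 1.0000
    outer loop
      vertex 0.0 0.0 9.0
      vertex 19.0 0.0 9.0
      vertex 19.0 3.0 9.0
    endloop
  endfacet
  facet normal 0.0000 0.0000 1.0000
    outer loop
      vertex 0.0 0.0 9.0
      vertex 19.0 3.0 9.0
      vertex 3.0 3.0 9.0
    endloop
  endfacet
  facet normal 0.0000 0.0000 1.0000
    outer loop
      vertex 0.0 0.0 9.0
      vertex 3.0 3.0 9.0
      vertex 3.0 23.0 9.0
    endloop
  endfacet
  facet normal 0.0000 0.0000 1.0000
    outer loop
      vertex 0.0 0.0 9.0
      vertex 3.0 23.0 9.0
      vertex 0.0 23.0 9.0
    endloop
  endfacet
  facet normal 0.0000 -1.0000 0.0000
    outer loop
      vertex 0.0 0.0 0.0
      vertex 19.0 0.0 0.0
      vertex 19.0 0.0 9.0
    endloop
  endfacet
  facet normal 0.0000 -1.0000 0.0000
    outer loop
      vertex 0.0 0.0 0.0
      vertex 19.0 0.0 9.0
      vertex 0.0 0.0 9.0
    endloop
  endfacet
  facet normal 1.0000 0.0000 0.0000
    outer loop
      vertex 19.0 0.0 0.0
      vertex 19.0 3.0 0.0
      vertex 19.0 3.0 9.0
    endloop
  endfacet
  facet normal 1.0000 0.0000 0.0000
    outer loop
      vertex 19.0 0.0 0.0
      vertex 19.0 3.0 9.0
      vertex 19.0 0.0 9.0
    endloop
  endfacet
  facet normal 0.0000 1.0000 0.0000
    outer loop
      vertex 19.0 3.0 0.0
      vertex 3.0 3.0 0.0
      vertex 3.0 3.0 9.0
    endloop
  endfacet
  facet normal 0.0000 1.0000 0.0000
    outer loop
      vertex 19.0 3.0 0.0
      vertex 3.0 3.0 9.0
      vertex 19.0 3.0 9.0
    endloop
  endfacet
  facet normal 1.0000 0.0000 0.0000
    outer loop
      vertex 3.0 3.0 0.0
      vertex 3.0 23.0 0.0
      vertex 3.0 23.0 9.0
    endloop
  endfacet
  facet normal 1.0000 0.0000 0.0000
    outer loop
      vertex 3.0 3.0 0.0
      vertex 3.0 23.0 9.0
      vertex 3.0 3.0 9.0
    endloop
  endfacet
  facet normal 0.0000 1.0000 0.0000
    outer loop
      vertex 3.0 23.0 0.0
      vertex 0.0 23.0 0.0
      vertex 0.0 23.0 9.0
    endloop
  endfacet
  facet normal 0.0000 1.0000 0.0000
    outer loop
      vertex 3.0 23.0 0.0
      vertex 0.0 23.0 9.0
      vertex 3.0 23.0 9.0
    endloop
  endfacet
  facet normal -1.0000 0.0000 0.0000
    outer loop
      vertex 0.0 23.0 0.0
      vertex 0.0 0.0 0.0
      vertex 0.0 0.0 9.0
    endloop
  endfacet
  facet normal -1.0000 0.0000 0.0000
    outer loop
      vertex 0.0 23.0 0.0
      vertex 0.0 0.0 9.0
      vertex 0.0 23.0 9.0
    endloop
  endfacet
endsolid part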